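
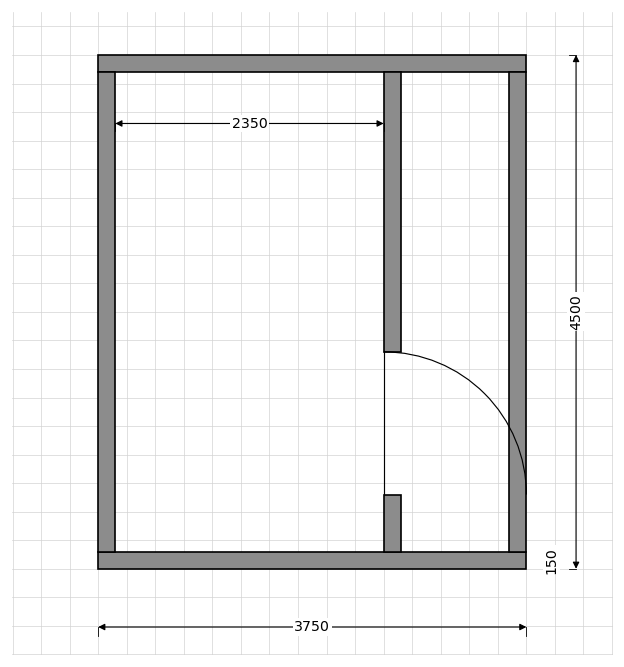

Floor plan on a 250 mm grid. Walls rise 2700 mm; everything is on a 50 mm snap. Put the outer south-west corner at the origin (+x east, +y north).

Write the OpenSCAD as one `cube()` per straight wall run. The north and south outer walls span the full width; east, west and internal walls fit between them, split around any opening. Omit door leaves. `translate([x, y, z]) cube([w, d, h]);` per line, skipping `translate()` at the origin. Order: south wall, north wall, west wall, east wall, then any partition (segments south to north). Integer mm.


cube([3750, 150, 2700]);
translate([0, 4350, 0]) cube([3750, 150, 2700]);
translate([0, 150, 0]) cube([150, 4200, 2700]);
translate([3600, 150, 0]) cube([150, 4200, 2700]);
translate([2500, 150, 0]) cube([150, 500, 2700]);
translate([2500, 1900, 0]) cube([150, 2450, 2700]);


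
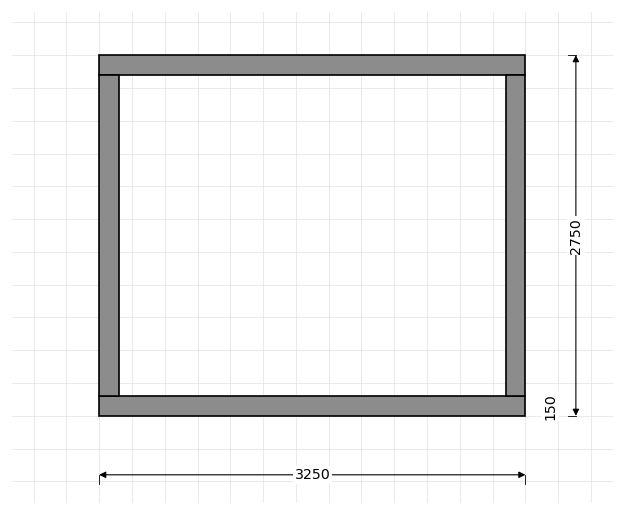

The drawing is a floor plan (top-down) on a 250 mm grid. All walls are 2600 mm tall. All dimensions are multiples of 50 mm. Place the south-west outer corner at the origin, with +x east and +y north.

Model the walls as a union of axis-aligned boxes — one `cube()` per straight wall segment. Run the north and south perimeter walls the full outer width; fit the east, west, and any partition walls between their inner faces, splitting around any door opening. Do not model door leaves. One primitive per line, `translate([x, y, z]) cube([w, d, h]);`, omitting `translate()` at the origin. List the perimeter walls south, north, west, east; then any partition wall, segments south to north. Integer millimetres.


cube([3250, 150, 2600]);
translate([0, 2600, 0]) cube([3250, 150, 2600]);
translate([0, 150, 0]) cube([150, 2450, 2600]);
translate([3100, 150, 0]) cube([150, 2450, 2600]);


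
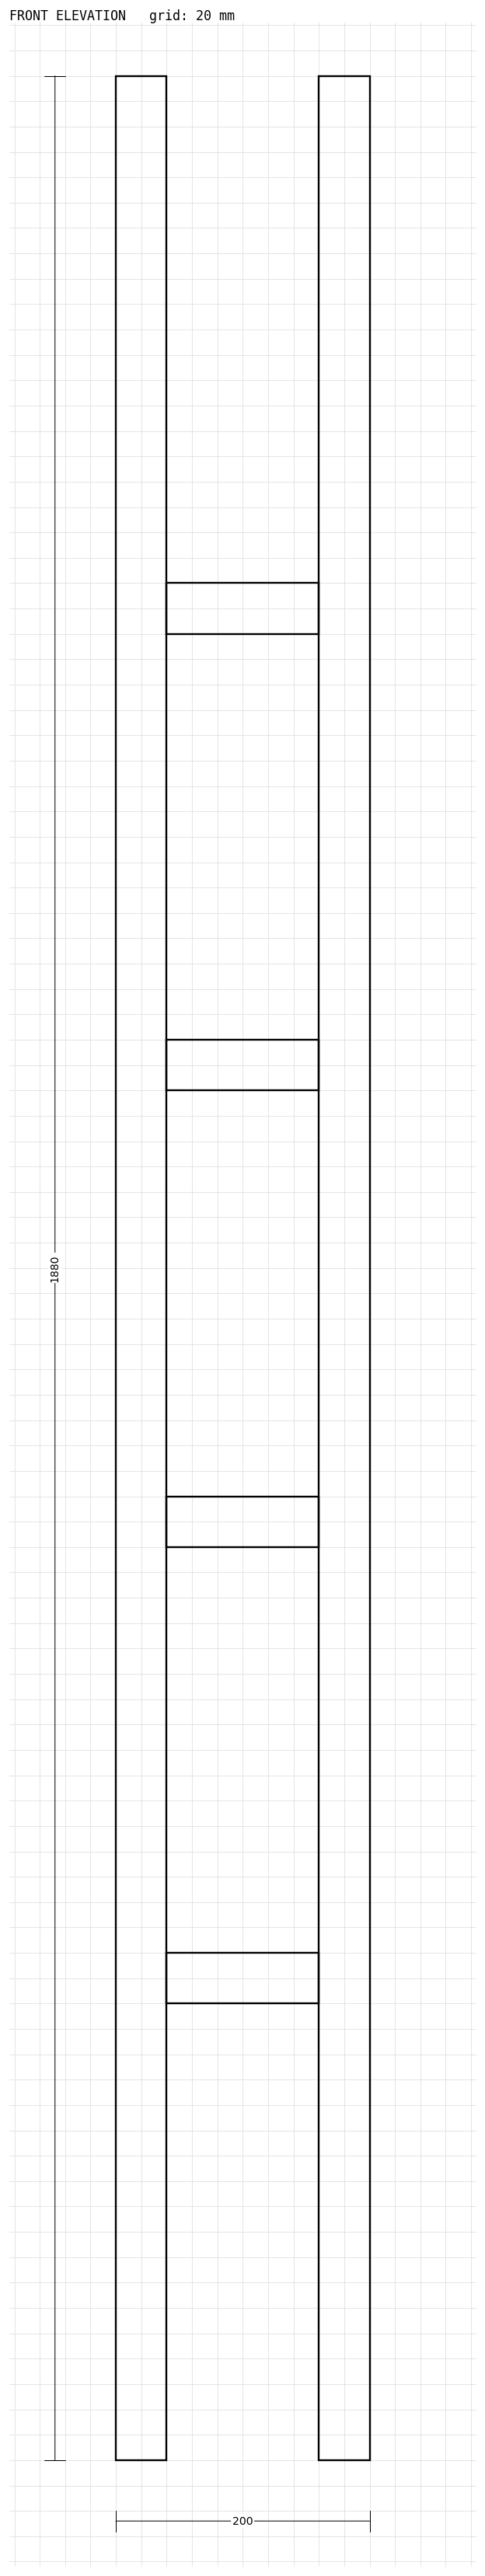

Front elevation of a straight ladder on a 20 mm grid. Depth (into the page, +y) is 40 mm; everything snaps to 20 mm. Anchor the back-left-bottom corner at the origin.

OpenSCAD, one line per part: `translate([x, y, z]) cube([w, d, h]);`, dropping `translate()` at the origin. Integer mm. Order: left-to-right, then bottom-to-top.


cube([40, 40, 1880]);
translate([40, 0, 360]) cube([120, 40, 40]);
translate([40, 0, 720]) cube([120, 40, 40]);
translate([40, 0, 1080]) cube([120, 40, 40]);
translate([40, 0, 1440]) cube([120, 40, 40]);
translate([160, 0, 0]) cube([40, 40, 1880]);


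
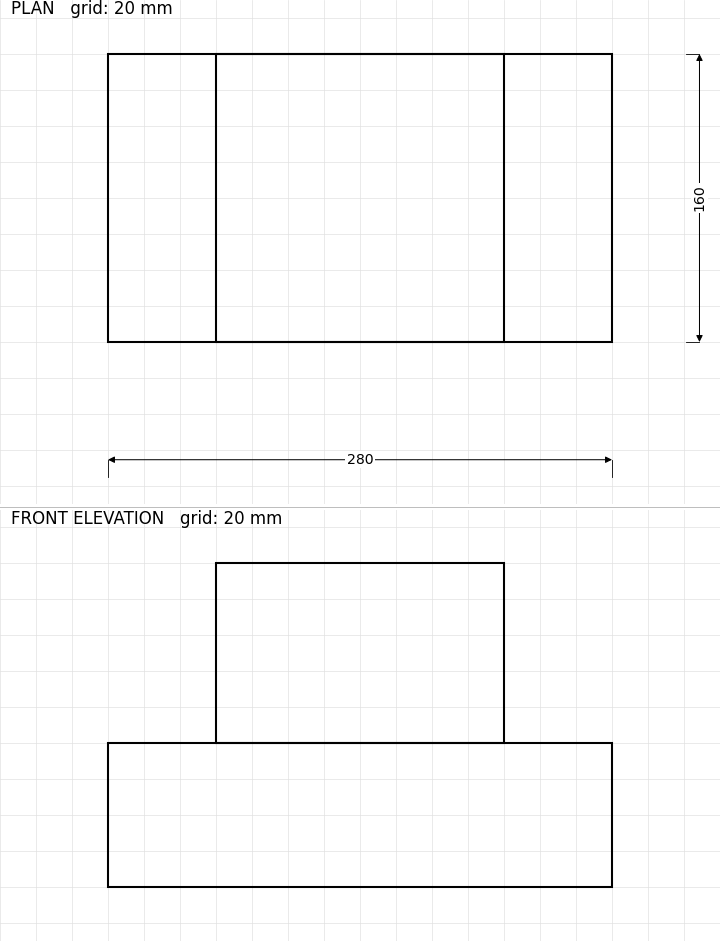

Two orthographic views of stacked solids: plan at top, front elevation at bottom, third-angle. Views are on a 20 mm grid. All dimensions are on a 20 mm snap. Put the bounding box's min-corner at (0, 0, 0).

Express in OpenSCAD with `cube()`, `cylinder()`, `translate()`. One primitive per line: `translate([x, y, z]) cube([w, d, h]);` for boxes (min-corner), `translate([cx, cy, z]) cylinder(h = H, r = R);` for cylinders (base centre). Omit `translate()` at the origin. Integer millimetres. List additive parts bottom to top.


cube([280, 160, 80]);
translate([60, 0, 80]) cube([160, 160, 100]);


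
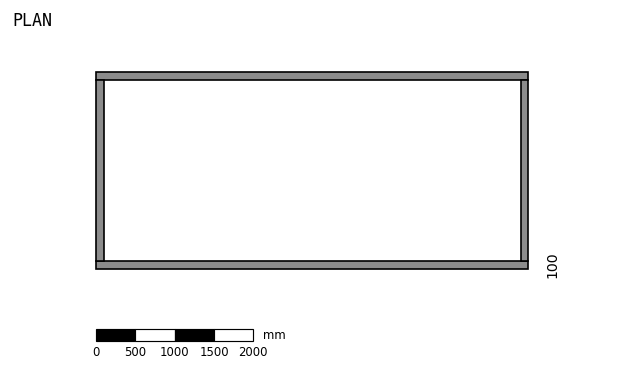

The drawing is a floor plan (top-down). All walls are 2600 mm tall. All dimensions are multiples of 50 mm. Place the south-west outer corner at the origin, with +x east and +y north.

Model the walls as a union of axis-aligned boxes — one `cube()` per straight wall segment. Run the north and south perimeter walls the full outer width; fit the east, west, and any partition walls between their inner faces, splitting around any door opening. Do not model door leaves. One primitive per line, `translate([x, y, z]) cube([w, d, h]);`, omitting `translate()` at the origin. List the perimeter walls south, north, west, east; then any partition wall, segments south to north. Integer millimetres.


cube([5500, 100, 2600]);
translate([0, 2400, 0]) cube([5500, 100, 2600]);
translate([0, 100, 0]) cube([100, 2300, 2600]);
translate([5400, 100, 0]) cube([100, 2300, 2600]);


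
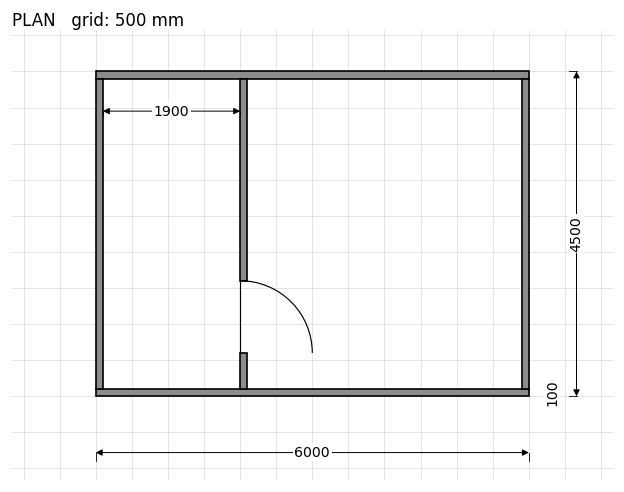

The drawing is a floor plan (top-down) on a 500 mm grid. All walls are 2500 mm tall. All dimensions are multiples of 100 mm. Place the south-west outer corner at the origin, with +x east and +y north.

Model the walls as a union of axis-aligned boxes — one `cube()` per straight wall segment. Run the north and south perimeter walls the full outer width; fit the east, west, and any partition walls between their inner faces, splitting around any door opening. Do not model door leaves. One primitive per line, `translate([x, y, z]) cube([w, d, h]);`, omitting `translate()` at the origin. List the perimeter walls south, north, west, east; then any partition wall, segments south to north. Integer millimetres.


cube([6000, 100, 2500]);
translate([0, 4400, 0]) cube([6000, 100, 2500]);
translate([0, 100, 0]) cube([100, 4300, 2500]);
translate([5900, 100, 0]) cube([100, 4300, 2500]);
translate([2000, 100, 0]) cube([100, 500, 2500]);
translate([2000, 1600, 0]) cube([100, 2800, 2500]);


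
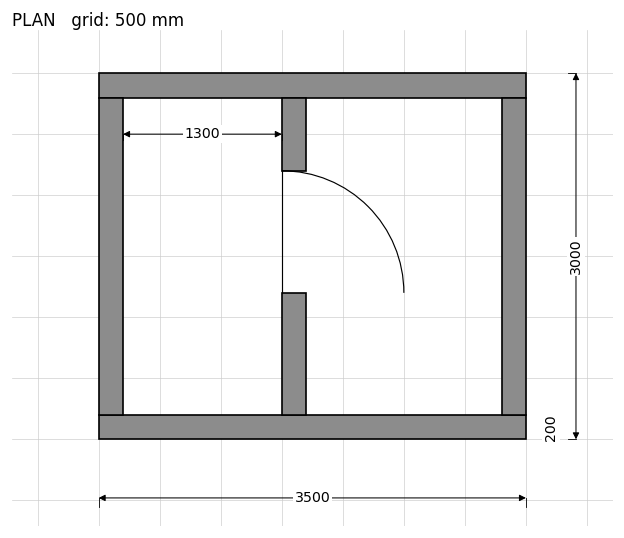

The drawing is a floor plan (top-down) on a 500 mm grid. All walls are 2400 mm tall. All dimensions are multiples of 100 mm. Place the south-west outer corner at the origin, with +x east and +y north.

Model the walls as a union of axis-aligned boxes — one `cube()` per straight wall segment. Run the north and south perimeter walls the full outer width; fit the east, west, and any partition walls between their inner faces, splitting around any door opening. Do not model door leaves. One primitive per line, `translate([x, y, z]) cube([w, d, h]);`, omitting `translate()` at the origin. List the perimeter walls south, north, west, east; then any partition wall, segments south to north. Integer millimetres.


cube([3500, 200, 2400]);
translate([0, 2800, 0]) cube([3500, 200, 2400]);
translate([0, 200, 0]) cube([200, 2600, 2400]);
translate([3300, 200, 0]) cube([200, 2600, 2400]);
translate([1500, 200, 0]) cube([200, 1000, 2400]);
translate([1500, 2200, 0]) cube([200, 600, 2400]);


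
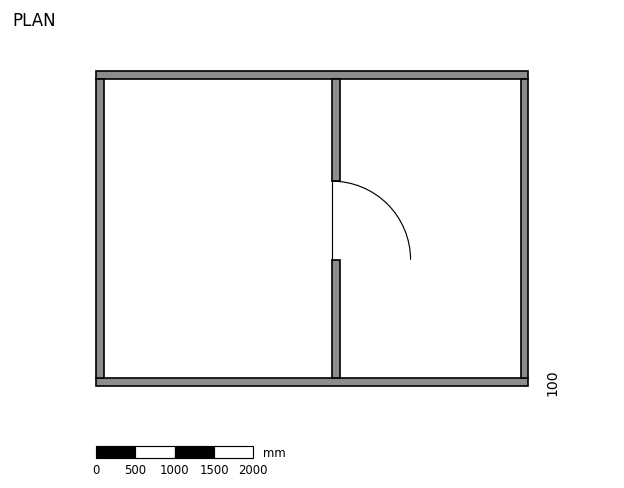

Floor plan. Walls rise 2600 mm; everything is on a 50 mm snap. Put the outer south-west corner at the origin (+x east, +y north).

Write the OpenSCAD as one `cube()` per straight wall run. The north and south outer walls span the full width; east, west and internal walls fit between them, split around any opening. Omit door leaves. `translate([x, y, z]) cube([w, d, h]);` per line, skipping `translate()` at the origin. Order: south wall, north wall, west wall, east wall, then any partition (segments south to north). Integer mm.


cube([5500, 100, 2600]);
translate([0, 3900, 0]) cube([5500, 100, 2600]);
translate([0, 100, 0]) cube([100, 3800, 2600]);
translate([5400, 100, 0]) cube([100, 3800, 2600]);
translate([3000, 100, 0]) cube([100, 1500, 2600]);
translate([3000, 2600, 0]) cube([100, 1300, 2600]);


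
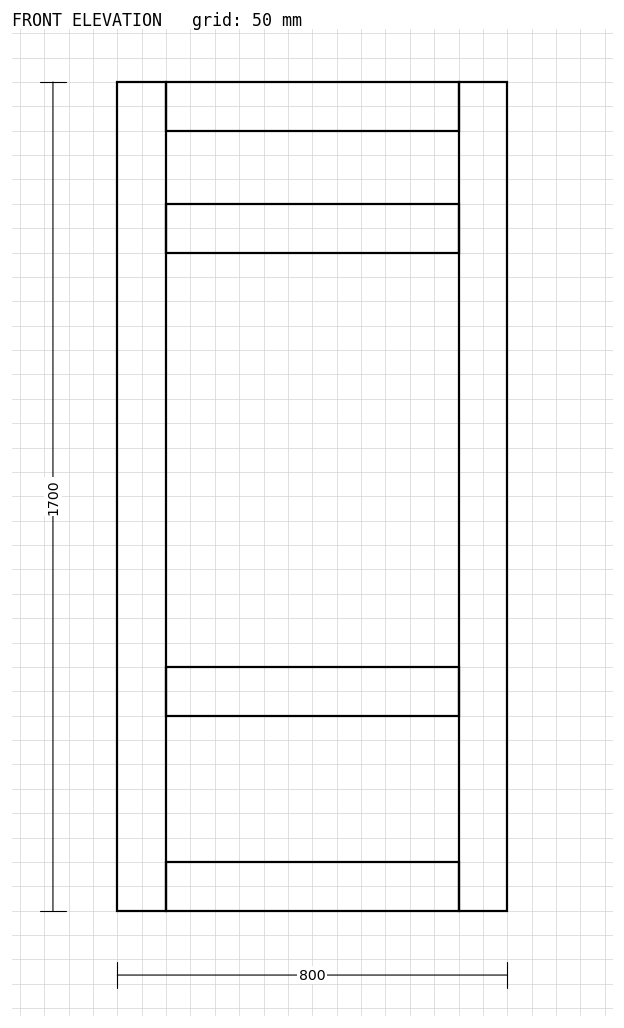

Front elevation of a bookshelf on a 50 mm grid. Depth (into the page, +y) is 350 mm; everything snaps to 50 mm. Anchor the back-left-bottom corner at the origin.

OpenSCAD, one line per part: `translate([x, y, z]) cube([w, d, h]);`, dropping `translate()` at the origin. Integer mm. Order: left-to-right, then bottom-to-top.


cube([100, 350, 1700]);
translate([100, 0, 0]) cube([600, 350, 100]);
translate([100, 0, 400]) cube([600, 350, 100]);
translate([100, 0, 1350]) cube([600, 350, 100]);
translate([100, 0, 1600]) cube([600, 350, 100]);
translate([700, 0, 0]) cube([100, 350, 1700]);


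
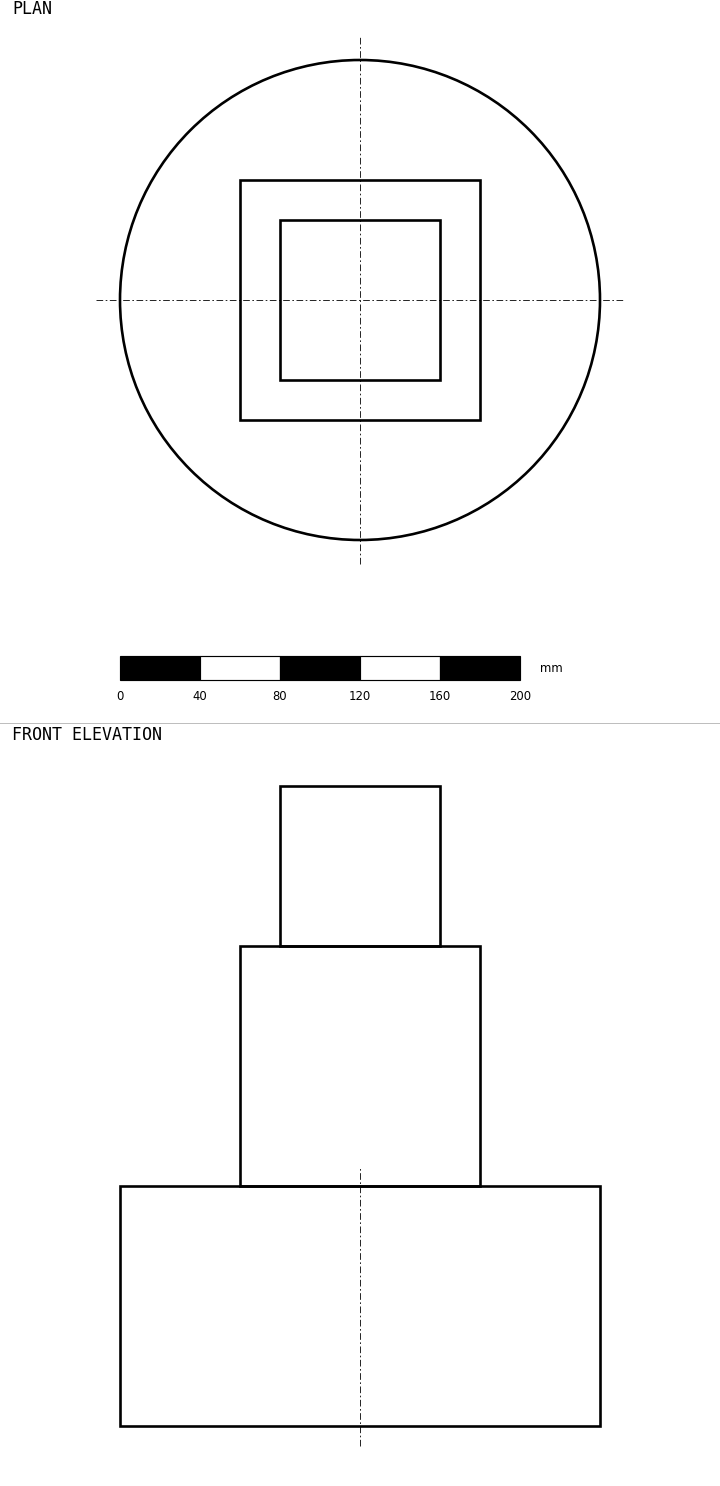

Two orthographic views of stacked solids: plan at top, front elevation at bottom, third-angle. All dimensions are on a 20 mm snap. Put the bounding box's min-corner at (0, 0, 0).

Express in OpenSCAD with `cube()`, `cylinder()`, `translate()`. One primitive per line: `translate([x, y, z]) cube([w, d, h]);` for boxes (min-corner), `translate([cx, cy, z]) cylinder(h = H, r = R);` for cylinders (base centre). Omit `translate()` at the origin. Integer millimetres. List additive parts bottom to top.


translate([120, 120, 0]) cylinder(h = 120, r = 120);
translate([60, 60, 120]) cube([120, 120, 120]);
translate([80, 80, 240]) cube([80, 80, 80]);


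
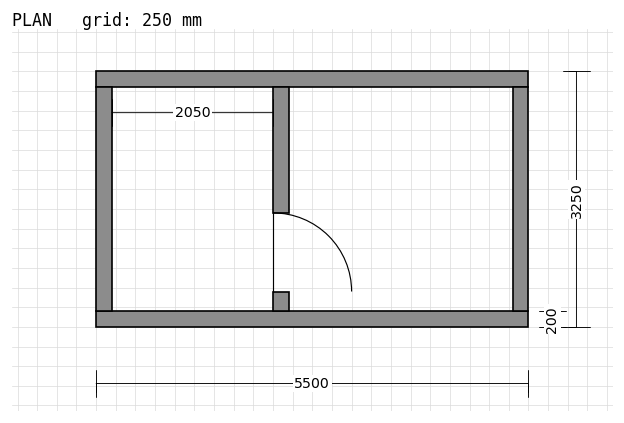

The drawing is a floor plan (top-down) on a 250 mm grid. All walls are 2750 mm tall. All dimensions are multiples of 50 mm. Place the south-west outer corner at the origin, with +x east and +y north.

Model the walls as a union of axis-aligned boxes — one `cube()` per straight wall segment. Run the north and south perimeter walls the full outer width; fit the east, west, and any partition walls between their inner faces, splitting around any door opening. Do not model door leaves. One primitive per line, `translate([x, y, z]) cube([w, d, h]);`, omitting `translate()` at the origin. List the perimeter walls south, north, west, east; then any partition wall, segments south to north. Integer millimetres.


cube([5500, 200, 2750]);
translate([0, 3050, 0]) cube([5500, 200, 2750]);
translate([0, 200, 0]) cube([200, 2850, 2750]);
translate([5300, 200, 0]) cube([200, 2850, 2750]);
translate([2250, 200, 0]) cube([200, 250, 2750]);
translate([2250, 1450, 0]) cube([200, 1600, 2750]);


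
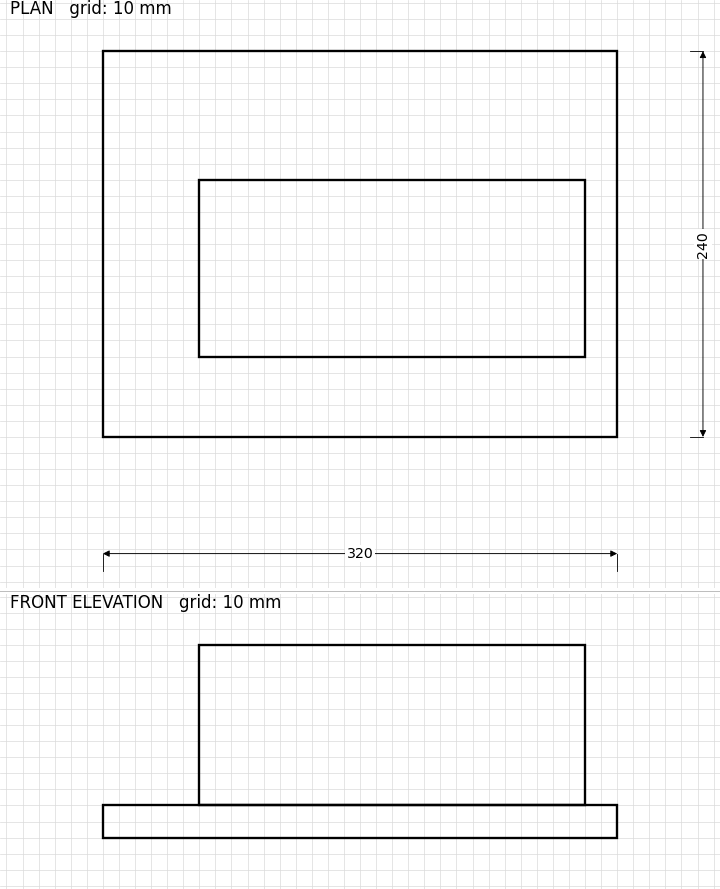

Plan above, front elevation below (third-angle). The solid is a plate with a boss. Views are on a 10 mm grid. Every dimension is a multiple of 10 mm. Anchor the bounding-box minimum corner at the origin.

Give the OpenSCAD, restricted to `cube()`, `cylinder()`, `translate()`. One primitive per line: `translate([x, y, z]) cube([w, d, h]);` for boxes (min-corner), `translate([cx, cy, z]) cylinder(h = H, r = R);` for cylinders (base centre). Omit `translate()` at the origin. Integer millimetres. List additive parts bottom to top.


cube([320, 240, 20]);
translate([60, 50, 20]) cube([240, 110, 100]);


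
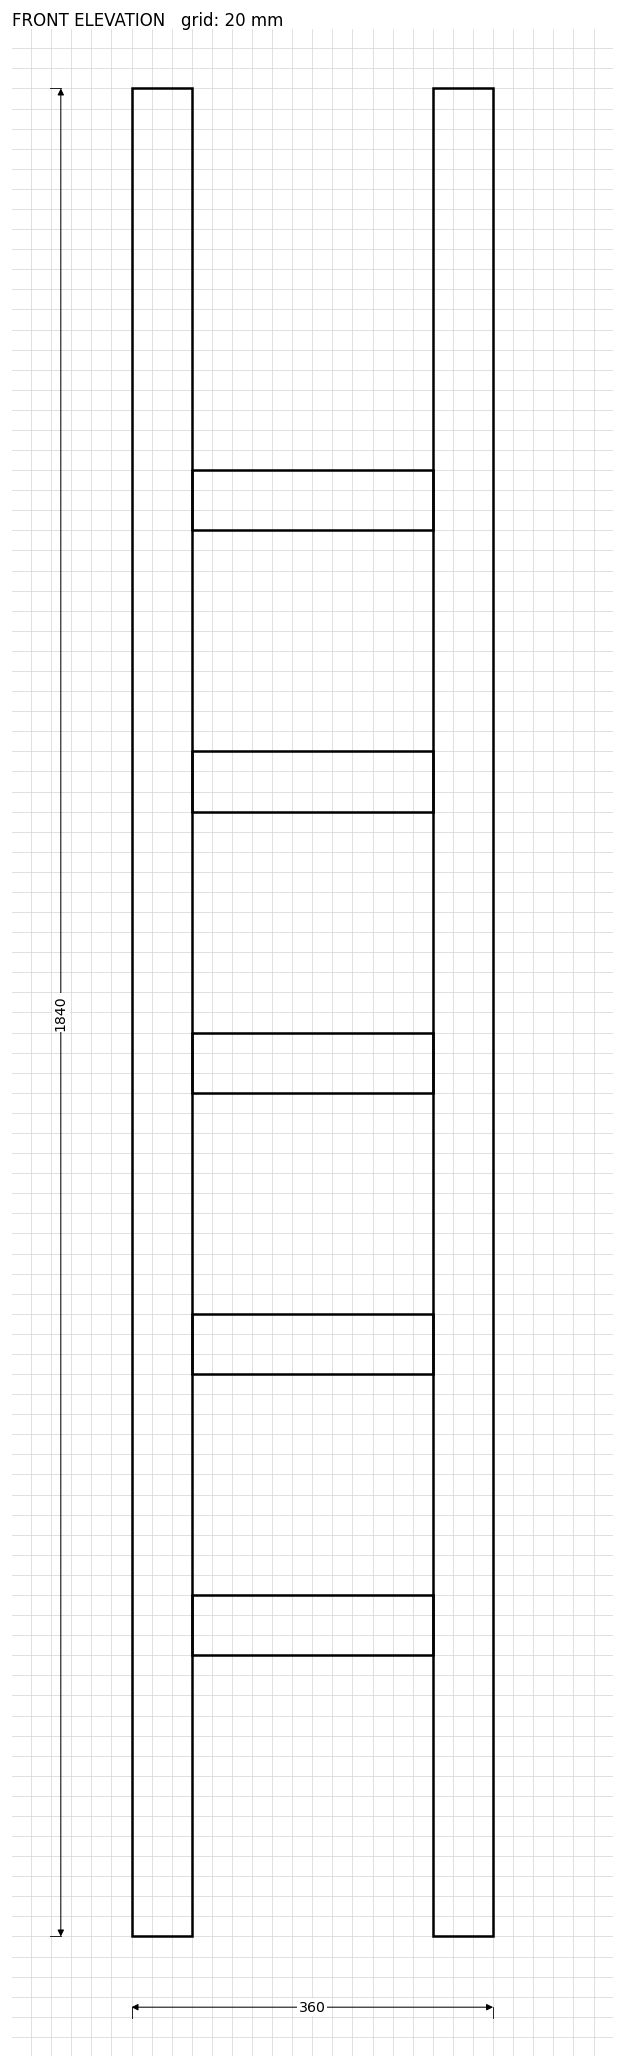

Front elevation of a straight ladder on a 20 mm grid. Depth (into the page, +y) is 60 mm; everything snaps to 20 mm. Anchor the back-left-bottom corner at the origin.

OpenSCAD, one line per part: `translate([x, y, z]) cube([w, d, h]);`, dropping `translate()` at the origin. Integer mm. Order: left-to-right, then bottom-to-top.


cube([60, 60, 1840]);
translate([60, 0, 280]) cube([240, 60, 60]);
translate([60, 0, 560]) cube([240, 60, 60]);
translate([60, 0, 840]) cube([240, 60, 60]);
translate([60, 0, 1120]) cube([240, 60, 60]);
translate([60, 0, 1400]) cube([240, 60, 60]);
translate([300, 0, 0]) cube([60, 60, 1840]);


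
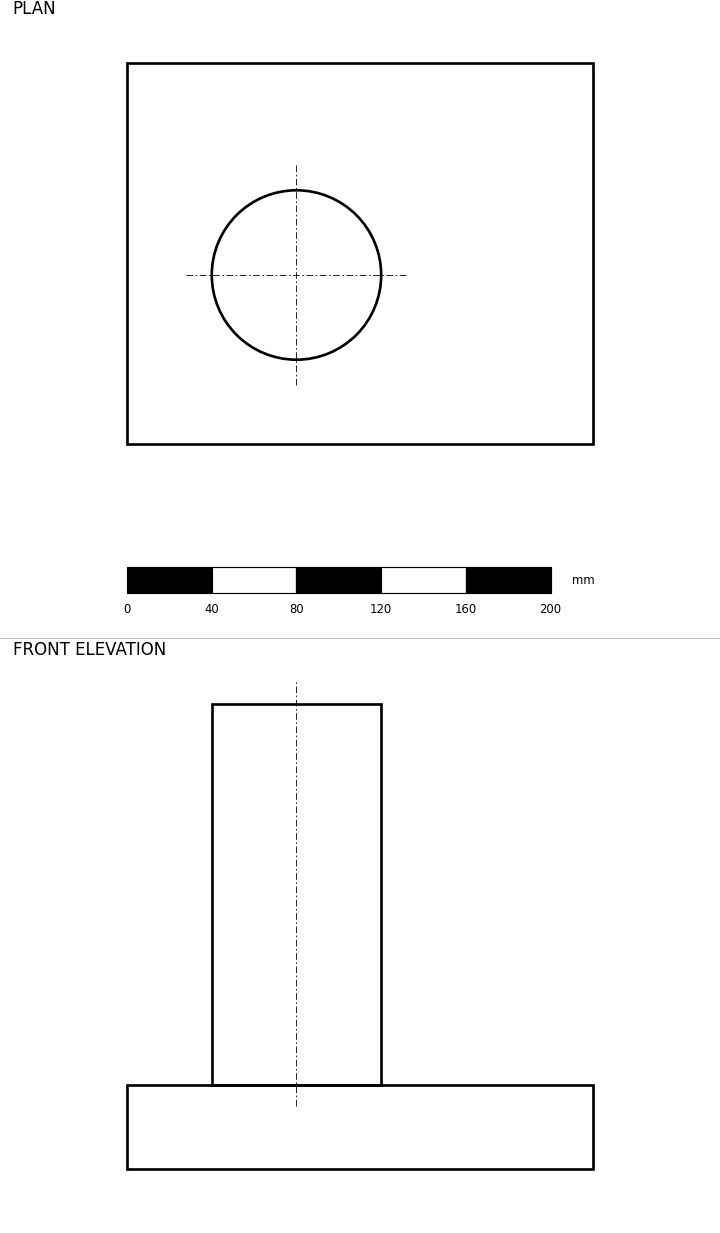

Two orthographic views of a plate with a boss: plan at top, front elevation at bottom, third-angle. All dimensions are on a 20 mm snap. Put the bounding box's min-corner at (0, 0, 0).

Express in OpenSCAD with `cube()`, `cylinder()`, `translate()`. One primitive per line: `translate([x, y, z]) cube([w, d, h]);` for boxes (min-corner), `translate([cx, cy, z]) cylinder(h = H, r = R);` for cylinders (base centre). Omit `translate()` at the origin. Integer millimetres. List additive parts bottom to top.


cube([220, 180, 40]);
translate([80, 80, 40]) cylinder(h = 180, r = 40);


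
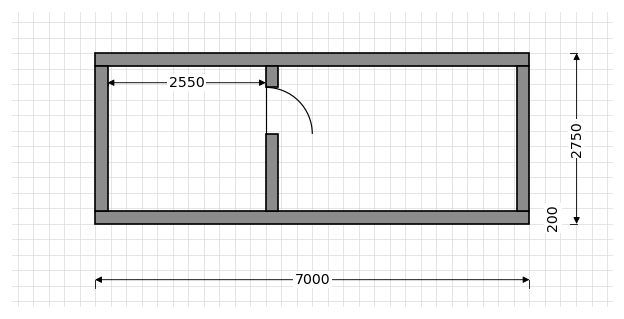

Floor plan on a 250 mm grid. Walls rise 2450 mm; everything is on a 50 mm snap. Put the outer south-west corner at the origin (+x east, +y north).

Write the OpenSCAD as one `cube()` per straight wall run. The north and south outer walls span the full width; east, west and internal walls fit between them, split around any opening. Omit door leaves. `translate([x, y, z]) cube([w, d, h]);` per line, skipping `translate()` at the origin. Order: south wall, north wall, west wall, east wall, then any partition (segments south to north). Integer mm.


cube([7000, 200, 2450]);
translate([0, 2550, 0]) cube([7000, 200, 2450]);
translate([0, 200, 0]) cube([200, 2350, 2450]);
translate([6800, 200, 0]) cube([200, 2350, 2450]);
translate([2750, 200, 0]) cube([200, 1250, 2450]);
translate([2750, 2200, 0]) cube([200, 350, 2450]);


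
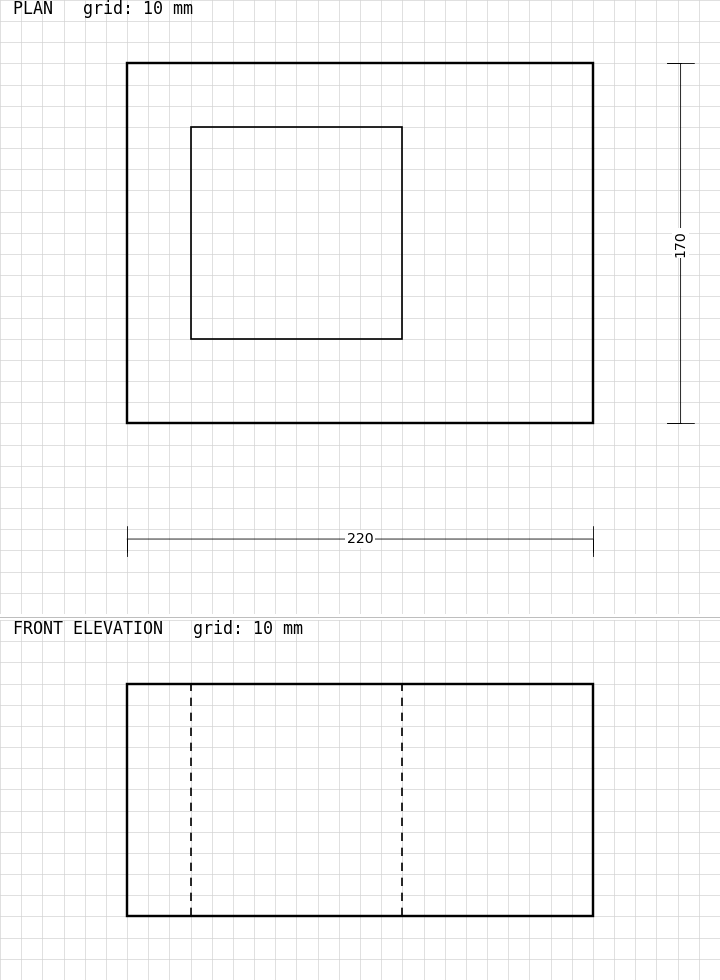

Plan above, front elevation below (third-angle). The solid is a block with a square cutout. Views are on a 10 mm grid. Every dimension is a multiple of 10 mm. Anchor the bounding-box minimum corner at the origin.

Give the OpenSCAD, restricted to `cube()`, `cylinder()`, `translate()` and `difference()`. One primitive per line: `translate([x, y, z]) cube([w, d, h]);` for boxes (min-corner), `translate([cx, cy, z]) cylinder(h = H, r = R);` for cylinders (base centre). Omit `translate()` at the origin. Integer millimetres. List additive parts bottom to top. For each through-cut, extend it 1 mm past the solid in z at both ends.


difference() {
  cube([220, 170, 110]);
  translate([30, 40, -1]) cube([100, 100, 112]);
}


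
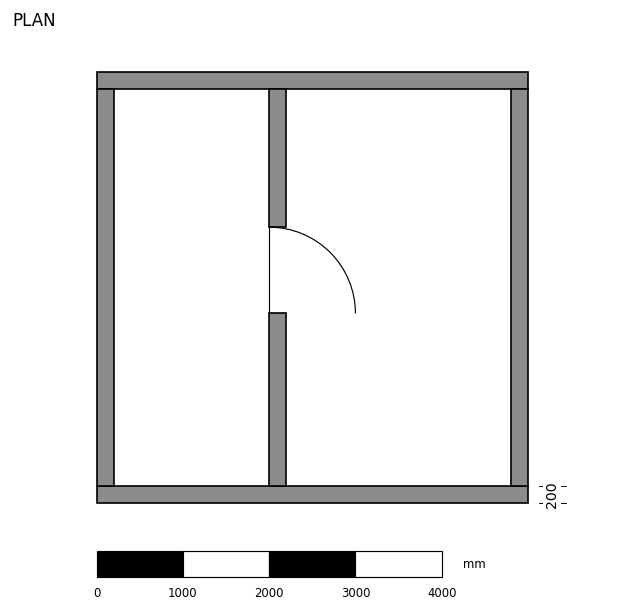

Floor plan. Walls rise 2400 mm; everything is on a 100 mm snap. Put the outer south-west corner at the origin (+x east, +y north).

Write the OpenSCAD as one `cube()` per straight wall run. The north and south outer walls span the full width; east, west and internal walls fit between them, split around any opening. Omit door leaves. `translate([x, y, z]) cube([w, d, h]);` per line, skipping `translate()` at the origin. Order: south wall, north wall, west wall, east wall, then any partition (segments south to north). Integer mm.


cube([5000, 200, 2400]);
translate([0, 4800, 0]) cube([5000, 200, 2400]);
translate([0, 200, 0]) cube([200, 4600, 2400]);
translate([4800, 200, 0]) cube([200, 4600, 2400]);
translate([2000, 200, 0]) cube([200, 2000, 2400]);
translate([2000, 3200, 0]) cube([200, 1600, 2400]);


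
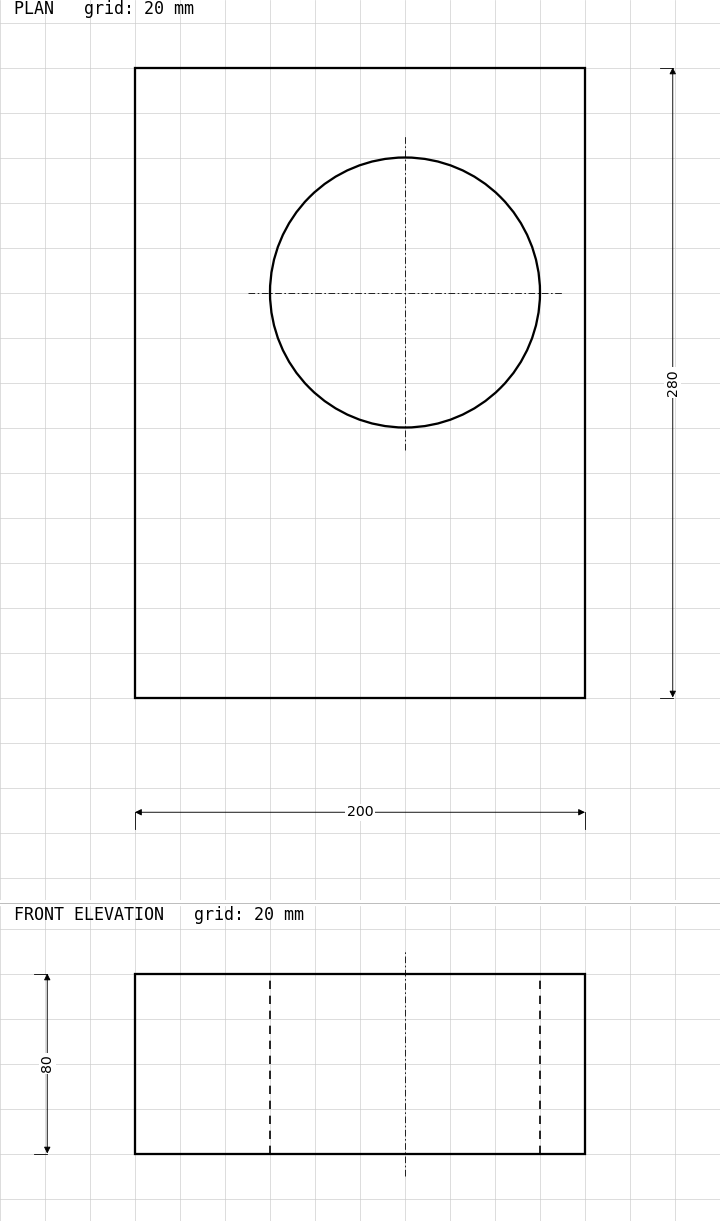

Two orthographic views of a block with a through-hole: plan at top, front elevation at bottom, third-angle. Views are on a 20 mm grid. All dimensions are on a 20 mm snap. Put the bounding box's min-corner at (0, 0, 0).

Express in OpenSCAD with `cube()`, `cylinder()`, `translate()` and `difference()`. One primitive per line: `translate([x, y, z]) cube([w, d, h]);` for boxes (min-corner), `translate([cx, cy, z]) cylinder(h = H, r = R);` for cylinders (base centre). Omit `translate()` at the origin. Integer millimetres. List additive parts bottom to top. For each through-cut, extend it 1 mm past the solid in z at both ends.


difference() {
  cube([200, 280, 80]);
  translate([120, 180, -1]) cylinder(h = 82, r = 60);
}


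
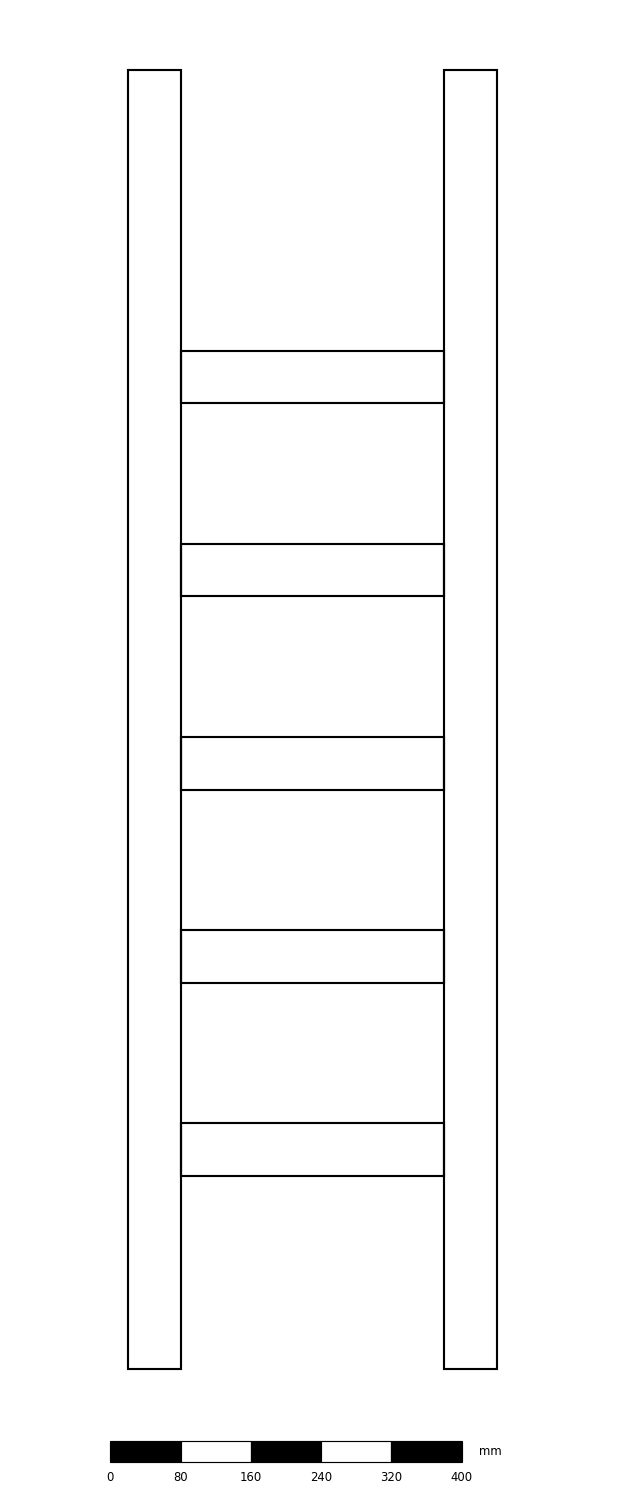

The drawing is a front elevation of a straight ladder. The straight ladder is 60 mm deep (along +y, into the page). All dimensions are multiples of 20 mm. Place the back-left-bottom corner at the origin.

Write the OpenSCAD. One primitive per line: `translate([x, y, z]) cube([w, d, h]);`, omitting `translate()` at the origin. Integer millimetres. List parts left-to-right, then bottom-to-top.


cube([60, 60, 1480]);
translate([60, 0, 220]) cube([300, 60, 60]);
translate([60, 0, 440]) cube([300, 60, 60]);
translate([60, 0, 660]) cube([300, 60, 60]);
translate([60, 0, 880]) cube([300, 60, 60]);
translate([60, 0, 1100]) cube([300, 60, 60]);
translate([360, 0, 0]) cube([60, 60, 1480]);


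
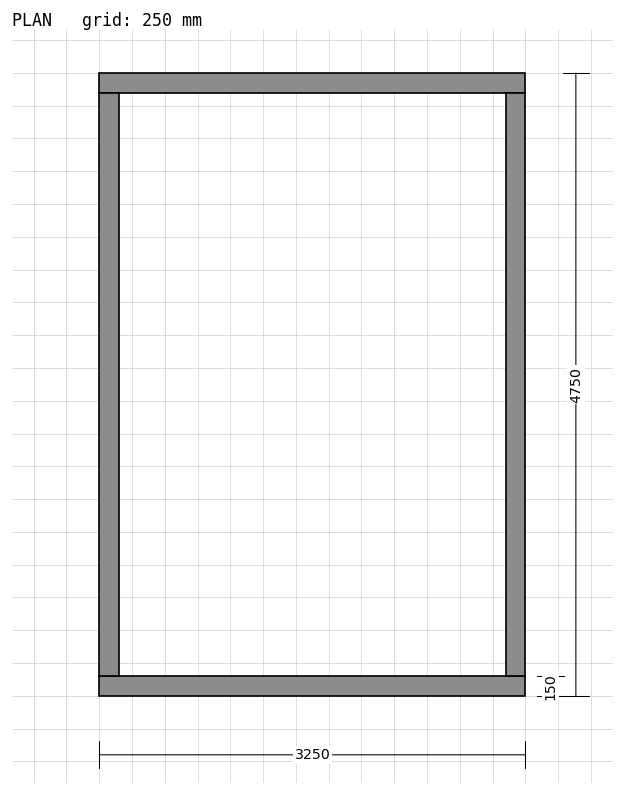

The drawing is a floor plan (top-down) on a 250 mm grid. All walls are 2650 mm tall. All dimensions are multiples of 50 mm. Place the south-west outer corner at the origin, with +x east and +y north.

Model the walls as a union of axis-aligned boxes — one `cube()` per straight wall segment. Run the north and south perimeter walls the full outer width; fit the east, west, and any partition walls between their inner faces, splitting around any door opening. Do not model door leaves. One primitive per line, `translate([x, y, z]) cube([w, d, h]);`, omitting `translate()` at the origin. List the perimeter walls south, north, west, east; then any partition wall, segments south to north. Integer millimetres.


cube([3250, 150, 2650]);
translate([0, 4600, 0]) cube([3250, 150, 2650]);
translate([0, 150, 0]) cube([150, 4450, 2650]);
translate([3100, 150, 0]) cube([150, 4450, 2650]);


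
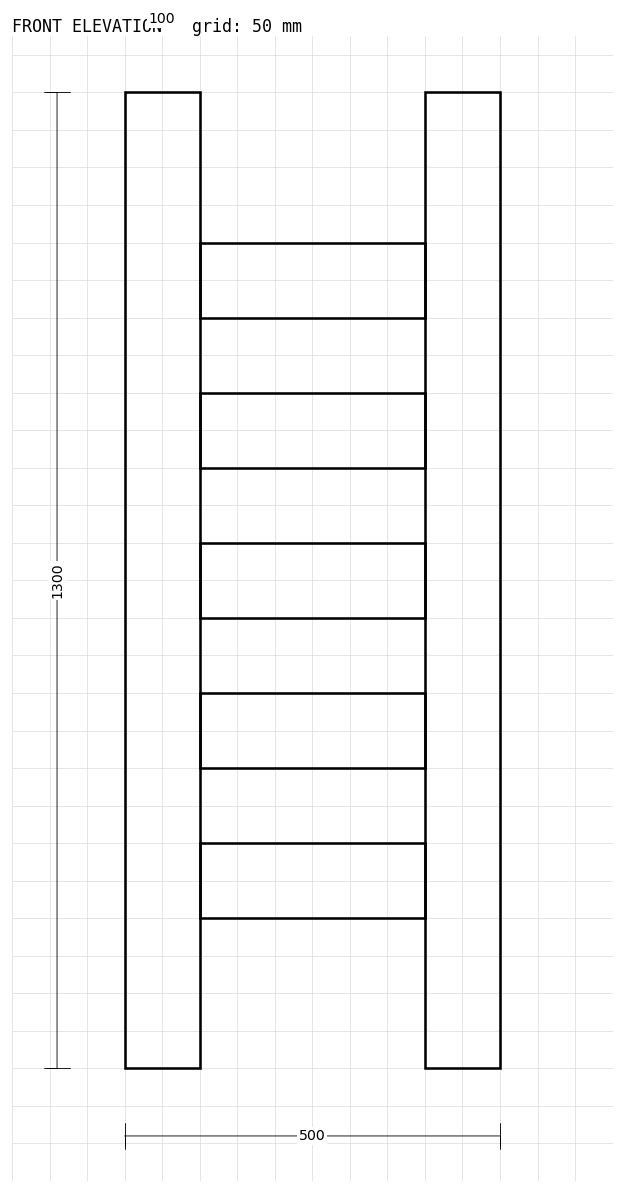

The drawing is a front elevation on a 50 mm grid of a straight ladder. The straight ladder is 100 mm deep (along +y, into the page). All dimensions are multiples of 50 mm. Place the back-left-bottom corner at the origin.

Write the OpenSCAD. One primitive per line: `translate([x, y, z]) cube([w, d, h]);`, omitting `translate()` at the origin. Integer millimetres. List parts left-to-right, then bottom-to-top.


cube([100, 100, 1300]);
translate([100, 0, 200]) cube([300, 100, 100]);
translate([100, 0, 400]) cube([300, 100, 100]);
translate([100, 0, 600]) cube([300, 100, 100]);
translate([100, 0, 800]) cube([300, 100, 100]);
translate([100, 0, 1000]) cube([300, 100, 100]);
translate([400, 0, 0]) cube([100, 100, 1300]);


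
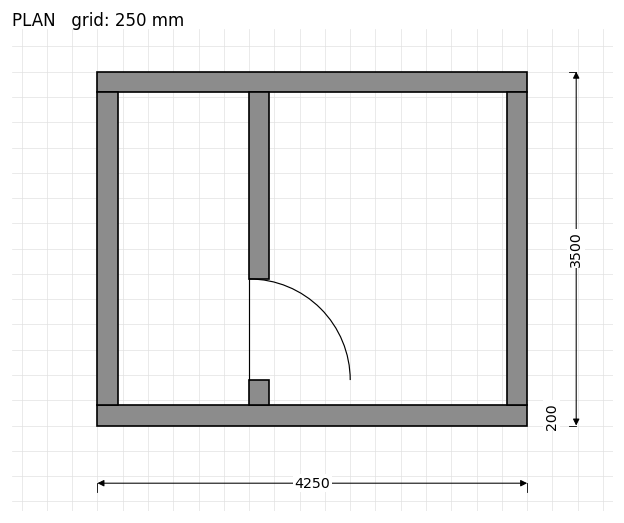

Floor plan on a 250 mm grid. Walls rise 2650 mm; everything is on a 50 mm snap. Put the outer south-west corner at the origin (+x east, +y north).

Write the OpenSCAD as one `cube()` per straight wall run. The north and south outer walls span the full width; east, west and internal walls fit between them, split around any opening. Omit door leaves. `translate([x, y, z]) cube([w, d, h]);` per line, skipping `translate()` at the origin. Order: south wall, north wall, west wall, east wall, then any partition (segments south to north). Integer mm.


cube([4250, 200, 2650]);
translate([0, 3300, 0]) cube([4250, 200, 2650]);
translate([0, 200, 0]) cube([200, 3100, 2650]);
translate([4050, 200, 0]) cube([200, 3100, 2650]);
translate([1500, 200, 0]) cube([200, 250, 2650]);
translate([1500, 1450, 0]) cube([200, 1850, 2650]);


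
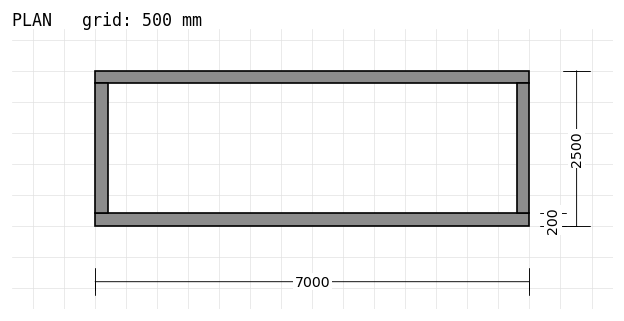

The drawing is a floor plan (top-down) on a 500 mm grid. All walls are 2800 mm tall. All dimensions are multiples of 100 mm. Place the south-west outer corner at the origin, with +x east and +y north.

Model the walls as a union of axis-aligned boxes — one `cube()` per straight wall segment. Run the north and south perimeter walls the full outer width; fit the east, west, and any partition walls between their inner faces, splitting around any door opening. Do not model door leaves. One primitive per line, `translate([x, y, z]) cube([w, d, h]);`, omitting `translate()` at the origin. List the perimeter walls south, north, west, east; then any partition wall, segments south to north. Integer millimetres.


cube([7000, 200, 2800]);
translate([0, 2300, 0]) cube([7000, 200, 2800]);
translate([0, 200, 0]) cube([200, 2100, 2800]);
translate([6800, 200, 0]) cube([200, 2100, 2800]);


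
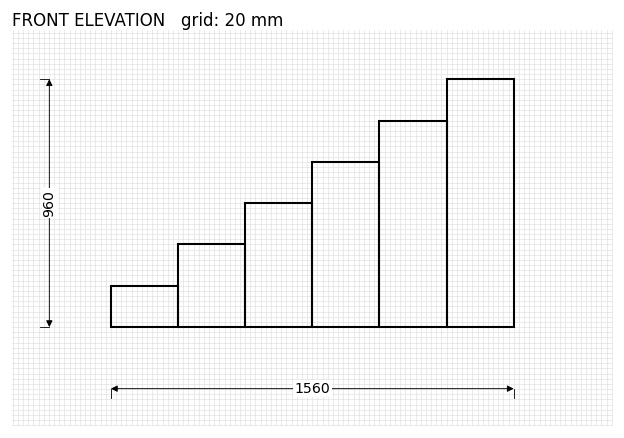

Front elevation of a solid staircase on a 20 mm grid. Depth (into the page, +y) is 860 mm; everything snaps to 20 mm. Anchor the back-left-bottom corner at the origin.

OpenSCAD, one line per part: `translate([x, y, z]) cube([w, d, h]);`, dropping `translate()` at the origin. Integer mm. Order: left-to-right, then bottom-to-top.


cube([260, 860, 160]);
translate([260, 0, 0]) cube([260, 860, 320]);
translate([520, 0, 0]) cube([260, 860, 480]);
translate([780, 0, 0]) cube([260, 860, 640]);
translate([1040, 0, 0]) cube([260, 860, 800]);
translate([1300, 0, 0]) cube([260, 860, 960]);


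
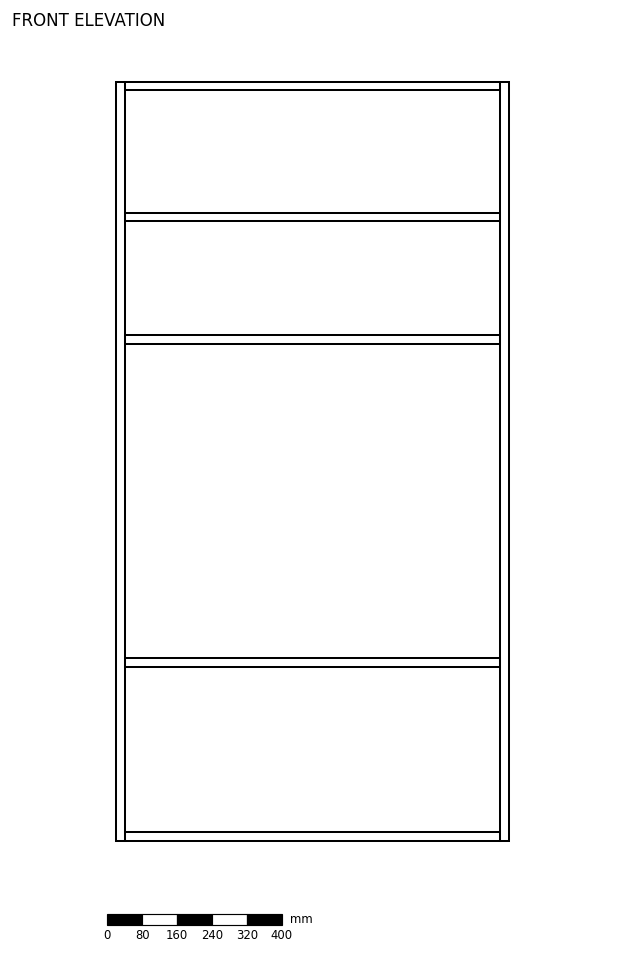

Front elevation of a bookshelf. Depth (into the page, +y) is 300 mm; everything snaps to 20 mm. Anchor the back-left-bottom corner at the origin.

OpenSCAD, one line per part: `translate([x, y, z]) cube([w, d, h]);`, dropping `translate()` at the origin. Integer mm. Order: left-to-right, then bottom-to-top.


cube([20, 300, 1740]);
translate([20, 0, 0]) cube([860, 300, 20]);
translate([20, 0, 400]) cube([860, 300, 20]);
translate([20, 0, 1140]) cube([860, 300, 20]);
translate([20, 0, 1420]) cube([860, 300, 20]);
translate([20, 0, 1720]) cube([860, 300, 20]);
translate([880, 0, 0]) cube([20, 300, 1740]);


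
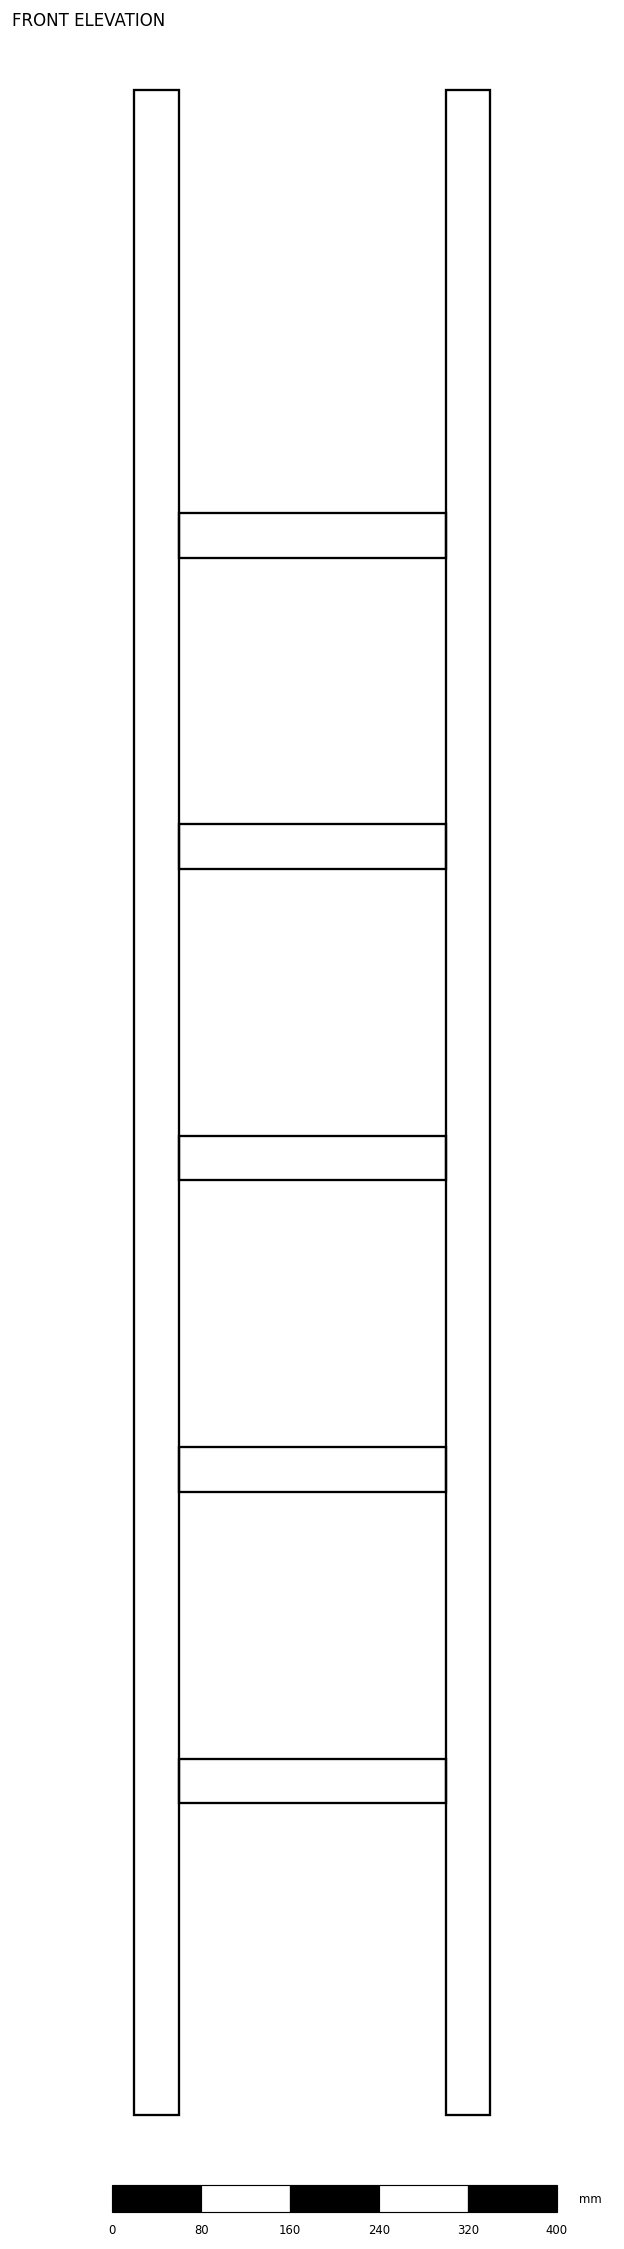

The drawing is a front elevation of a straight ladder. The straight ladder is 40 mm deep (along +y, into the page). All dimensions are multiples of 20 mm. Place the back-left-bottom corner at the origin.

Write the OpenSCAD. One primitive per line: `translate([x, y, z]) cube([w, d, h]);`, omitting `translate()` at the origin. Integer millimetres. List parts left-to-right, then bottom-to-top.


cube([40, 40, 1820]);
translate([40, 0, 280]) cube([240, 40, 40]);
translate([40, 0, 560]) cube([240, 40, 40]);
translate([40, 0, 840]) cube([240, 40, 40]);
translate([40, 0, 1120]) cube([240, 40, 40]);
translate([40, 0, 1400]) cube([240, 40, 40]);
translate([280, 0, 0]) cube([40, 40, 1820]);


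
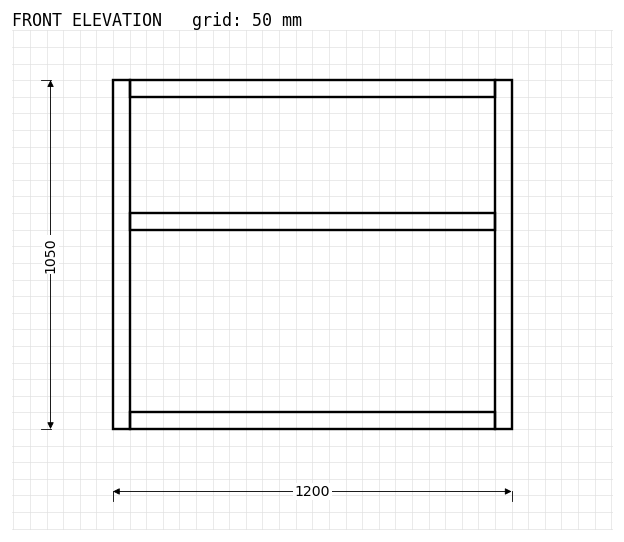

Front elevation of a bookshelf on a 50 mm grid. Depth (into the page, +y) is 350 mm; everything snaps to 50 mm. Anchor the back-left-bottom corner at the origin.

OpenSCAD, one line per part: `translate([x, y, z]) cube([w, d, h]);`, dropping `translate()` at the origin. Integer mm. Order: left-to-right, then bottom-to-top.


cube([50, 350, 1050]);
translate([50, 0, 0]) cube([1100, 350, 50]);
translate([50, 0, 600]) cube([1100, 350, 50]);
translate([50, 0, 1000]) cube([1100, 350, 50]);
translate([1150, 0, 0]) cube([50, 350, 1050]);


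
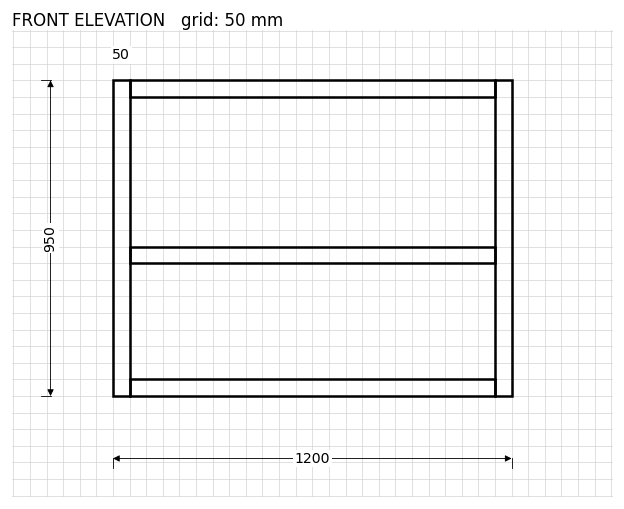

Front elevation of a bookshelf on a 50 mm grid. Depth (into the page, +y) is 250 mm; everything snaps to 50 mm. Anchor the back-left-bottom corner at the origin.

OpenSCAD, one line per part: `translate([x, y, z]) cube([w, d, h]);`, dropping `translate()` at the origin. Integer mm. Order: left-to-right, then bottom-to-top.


cube([50, 250, 950]);
translate([50, 0, 0]) cube([1100, 250, 50]);
translate([50, 0, 400]) cube([1100, 250, 50]);
translate([50, 0, 900]) cube([1100, 250, 50]);
translate([1150, 0, 0]) cube([50, 250, 950]);


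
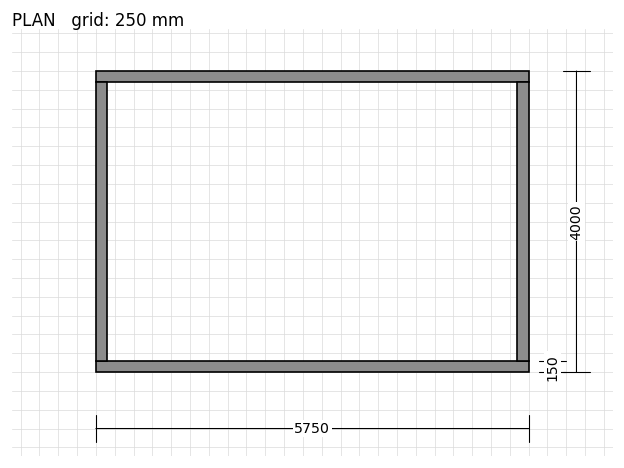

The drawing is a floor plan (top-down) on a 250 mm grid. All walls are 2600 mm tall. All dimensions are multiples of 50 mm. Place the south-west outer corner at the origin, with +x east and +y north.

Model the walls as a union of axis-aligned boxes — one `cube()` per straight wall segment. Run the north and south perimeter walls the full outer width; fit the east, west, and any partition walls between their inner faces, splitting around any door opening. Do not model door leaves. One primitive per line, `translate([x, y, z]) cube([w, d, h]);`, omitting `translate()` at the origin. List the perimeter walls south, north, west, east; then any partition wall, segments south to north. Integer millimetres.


cube([5750, 150, 2600]);
translate([0, 3850, 0]) cube([5750, 150, 2600]);
translate([0, 150, 0]) cube([150, 3700, 2600]);
translate([5600, 150, 0]) cube([150, 3700, 2600]);


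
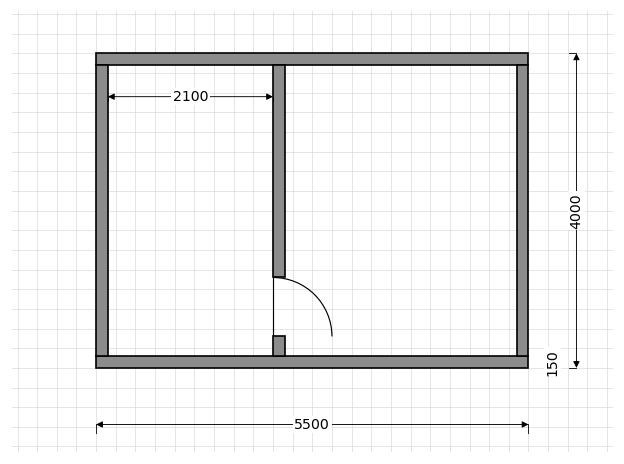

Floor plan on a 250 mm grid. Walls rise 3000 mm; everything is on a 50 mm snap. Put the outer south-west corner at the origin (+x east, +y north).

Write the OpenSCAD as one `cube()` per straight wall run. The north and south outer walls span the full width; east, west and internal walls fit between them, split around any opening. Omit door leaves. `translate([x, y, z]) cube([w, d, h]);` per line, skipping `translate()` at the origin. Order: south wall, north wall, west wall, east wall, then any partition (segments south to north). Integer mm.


cube([5500, 150, 3000]);
translate([0, 3850, 0]) cube([5500, 150, 3000]);
translate([0, 150, 0]) cube([150, 3700, 3000]);
translate([5350, 150, 0]) cube([150, 3700, 3000]);
translate([2250, 150, 0]) cube([150, 250, 3000]);
translate([2250, 1150, 0]) cube([150, 2700, 3000]);


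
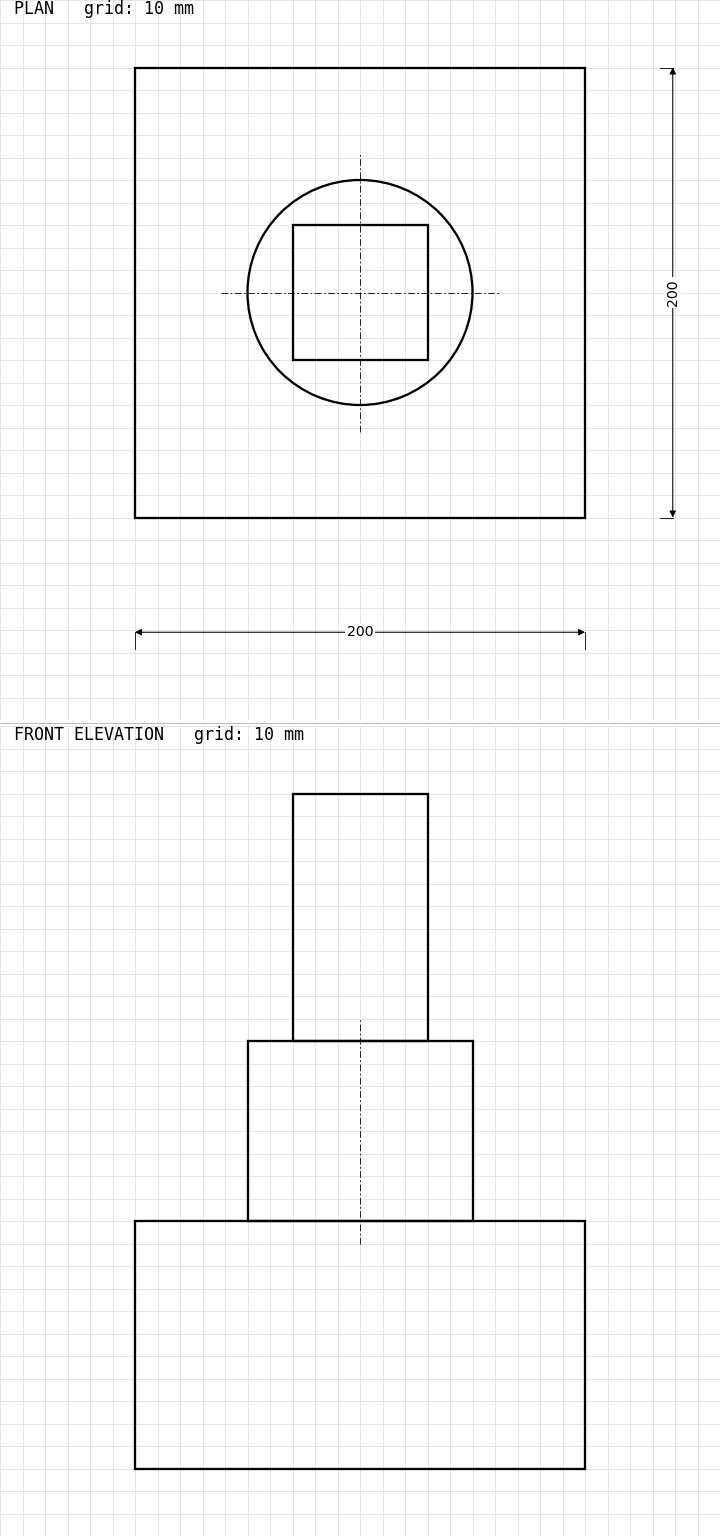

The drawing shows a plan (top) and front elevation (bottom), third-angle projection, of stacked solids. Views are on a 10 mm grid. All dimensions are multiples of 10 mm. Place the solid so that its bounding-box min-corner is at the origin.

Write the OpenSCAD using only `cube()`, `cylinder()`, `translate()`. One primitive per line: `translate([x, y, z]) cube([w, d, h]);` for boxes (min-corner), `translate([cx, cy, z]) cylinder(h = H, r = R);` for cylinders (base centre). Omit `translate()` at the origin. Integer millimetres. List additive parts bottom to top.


cube([200, 200, 110]);
translate([100, 100, 110]) cylinder(h = 80, r = 50);
translate([70, 70, 190]) cube([60, 60, 110]);


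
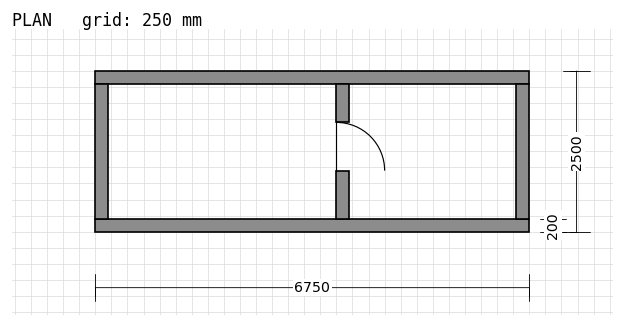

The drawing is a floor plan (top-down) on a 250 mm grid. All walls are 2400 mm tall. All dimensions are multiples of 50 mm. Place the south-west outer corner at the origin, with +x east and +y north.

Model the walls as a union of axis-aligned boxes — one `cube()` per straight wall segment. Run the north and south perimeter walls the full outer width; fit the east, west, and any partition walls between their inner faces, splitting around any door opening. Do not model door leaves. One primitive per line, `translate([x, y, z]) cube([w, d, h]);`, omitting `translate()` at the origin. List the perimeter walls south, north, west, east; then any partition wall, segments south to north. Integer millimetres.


cube([6750, 200, 2400]);
translate([0, 2300, 0]) cube([6750, 200, 2400]);
translate([0, 200, 0]) cube([200, 2100, 2400]);
translate([6550, 200, 0]) cube([200, 2100, 2400]);
translate([3750, 200, 0]) cube([200, 750, 2400]);
translate([3750, 1700, 0]) cube([200, 600, 2400]);


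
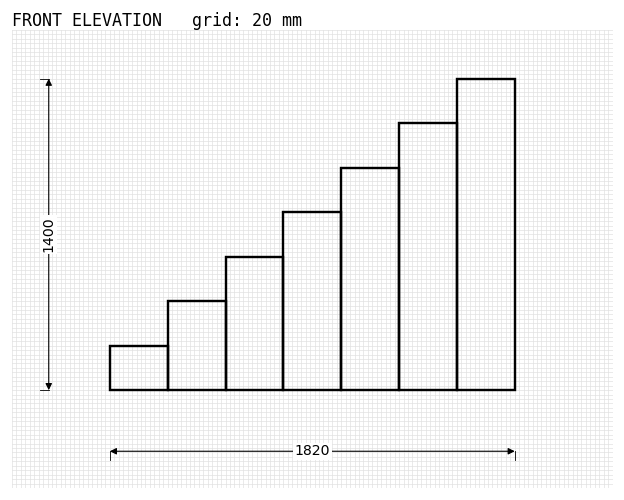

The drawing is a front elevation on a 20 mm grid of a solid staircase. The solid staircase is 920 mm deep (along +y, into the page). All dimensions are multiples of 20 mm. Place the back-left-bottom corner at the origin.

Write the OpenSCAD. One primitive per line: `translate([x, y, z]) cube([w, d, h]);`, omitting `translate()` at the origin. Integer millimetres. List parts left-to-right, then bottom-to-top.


cube([260, 920, 200]);
translate([260, 0, 0]) cube([260, 920, 400]);
translate([520, 0, 0]) cube([260, 920, 600]);
translate([780, 0, 0]) cube([260, 920, 800]);
translate([1040, 0, 0]) cube([260, 920, 1000]);
translate([1300, 0, 0]) cube([260, 920, 1200]);
translate([1560, 0, 0]) cube([260, 920, 1400]);


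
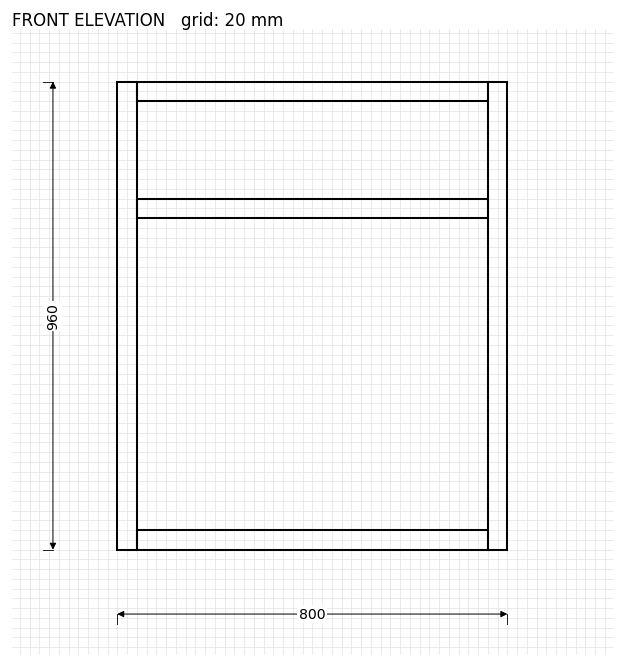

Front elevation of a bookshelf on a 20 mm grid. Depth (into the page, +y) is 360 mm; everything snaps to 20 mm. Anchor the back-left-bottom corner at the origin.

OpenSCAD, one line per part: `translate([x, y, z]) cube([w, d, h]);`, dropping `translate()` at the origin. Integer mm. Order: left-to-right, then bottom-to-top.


cube([40, 360, 960]);
translate([40, 0, 0]) cube([720, 360, 40]);
translate([40, 0, 680]) cube([720, 360, 40]);
translate([40, 0, 920]) cube([720, 360, 40]);
translate([760, 0, 0]) cube([40, 360, 960]);


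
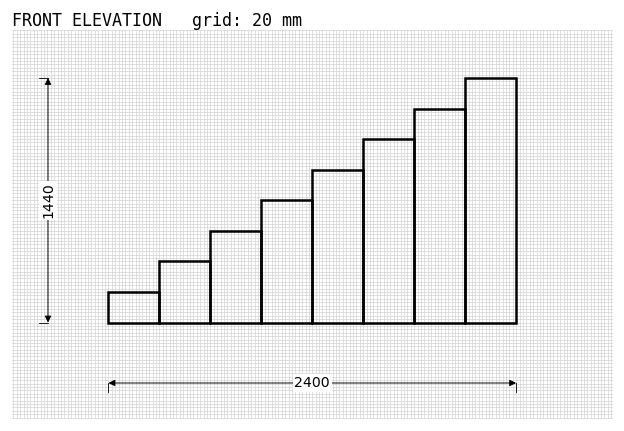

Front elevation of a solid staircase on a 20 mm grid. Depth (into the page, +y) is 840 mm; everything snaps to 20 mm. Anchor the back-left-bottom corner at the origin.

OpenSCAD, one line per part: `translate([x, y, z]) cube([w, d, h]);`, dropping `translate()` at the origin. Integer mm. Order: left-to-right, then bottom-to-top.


cube([300, 840, 180]);
translate([300, 0, 0]) cube([300, 840, 360]);
translate([600, 0, 0]) cube([300, 840, 540]);
translate([900, 0, 0]) cube([300, 840, 720]);
translate([1200, 0, 0]) cube([300, 840, 900]);
translate([1500, 0, 0]) cube([300, 840, 1080]);
translate([1800, 0, 0]) cube([300, 840, 1260]);
translate([2100, 0, 0]) cube([300, 840, 1440]);


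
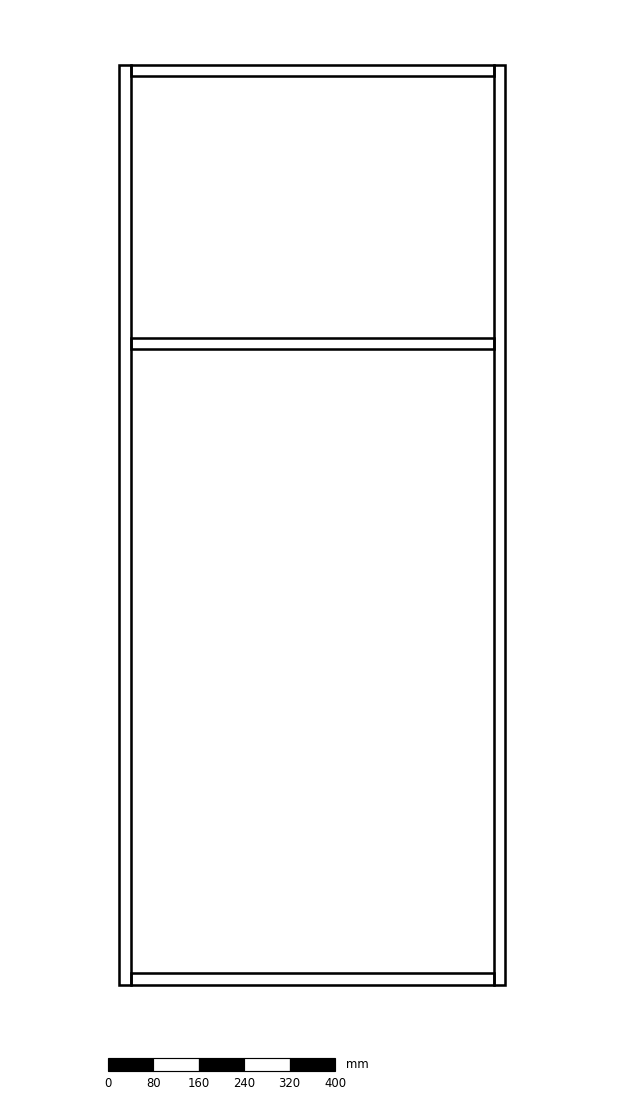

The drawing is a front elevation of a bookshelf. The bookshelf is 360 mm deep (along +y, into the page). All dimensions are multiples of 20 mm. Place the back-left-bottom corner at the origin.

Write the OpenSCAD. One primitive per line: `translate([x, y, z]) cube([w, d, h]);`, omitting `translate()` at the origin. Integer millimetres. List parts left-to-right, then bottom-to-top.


cube([20, 360, 1620]);
translate([20, 0, 0]) cube([640, 360, 20]);
translate([20, 0, 1120]) cube([640, 360, 20]);
translate([20, 0, 1600]) cube([640, 360, 20]);
translate([660, 0, 0]) cube([20, 360, 1620]);


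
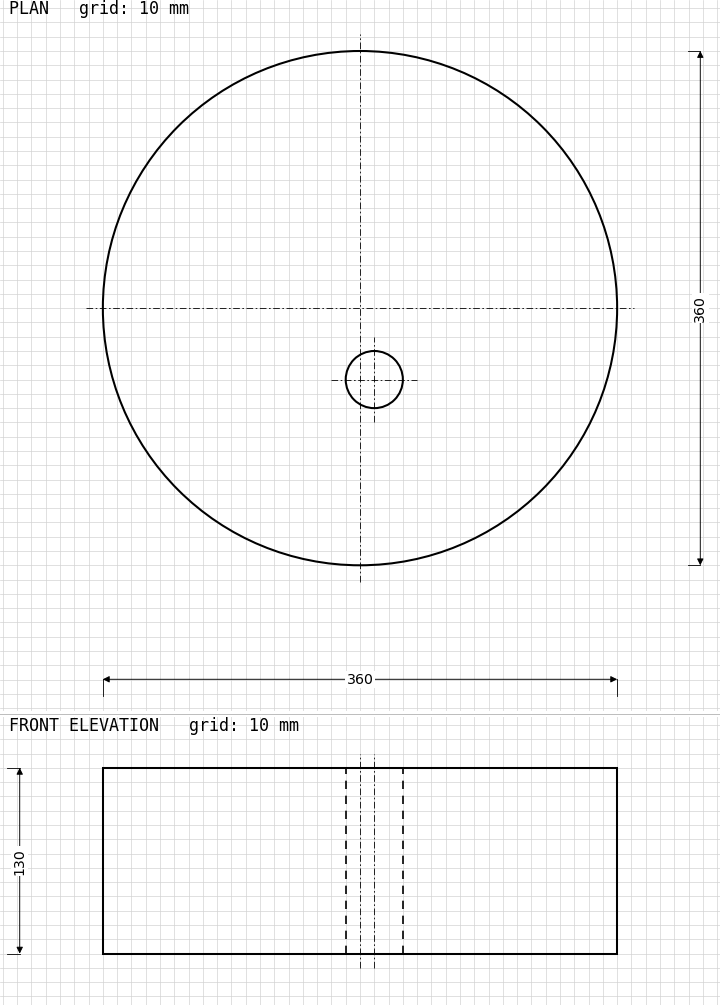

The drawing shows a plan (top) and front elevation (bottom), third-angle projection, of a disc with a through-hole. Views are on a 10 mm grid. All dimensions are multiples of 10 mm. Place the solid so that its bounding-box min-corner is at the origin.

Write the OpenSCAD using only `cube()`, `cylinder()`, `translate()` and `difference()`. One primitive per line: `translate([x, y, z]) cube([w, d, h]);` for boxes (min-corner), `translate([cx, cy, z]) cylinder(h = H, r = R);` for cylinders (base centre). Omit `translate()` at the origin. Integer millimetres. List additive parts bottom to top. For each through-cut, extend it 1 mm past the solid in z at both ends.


difference() {
  translate([180, 180, 0]) cylinder(h = 130, r = 180);
  translate([190, 130, -1]) cylinder(h = 132, r = 20);
}


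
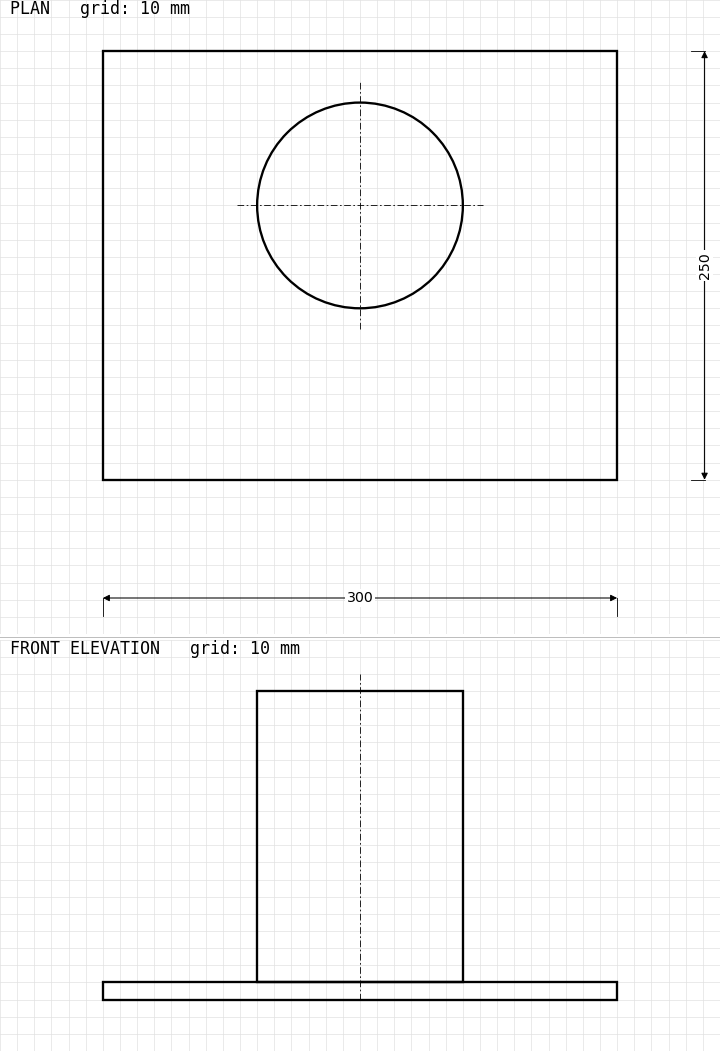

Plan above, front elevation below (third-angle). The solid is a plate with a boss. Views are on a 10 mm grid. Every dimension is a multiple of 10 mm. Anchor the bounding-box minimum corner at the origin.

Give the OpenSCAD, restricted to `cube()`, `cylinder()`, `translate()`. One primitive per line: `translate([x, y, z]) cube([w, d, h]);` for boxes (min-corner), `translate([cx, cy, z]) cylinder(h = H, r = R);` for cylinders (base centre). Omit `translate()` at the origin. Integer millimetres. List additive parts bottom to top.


cube([300, 250, 10]);
translate([150, 160, 10]) cylinder(h = 170, r = 60);
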